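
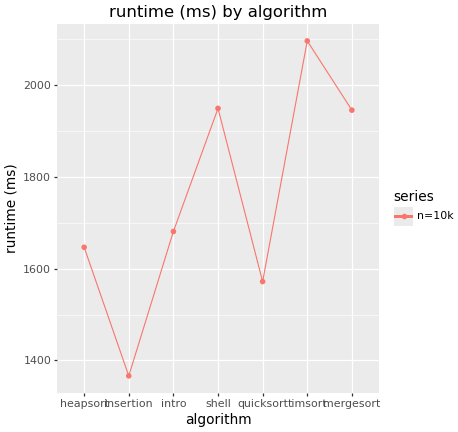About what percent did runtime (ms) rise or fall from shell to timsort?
shell ≈ 1900, timsort ≈ 2100; (2100 − 1900) / 1900 ≈ +10.5%.

≈ +10.5%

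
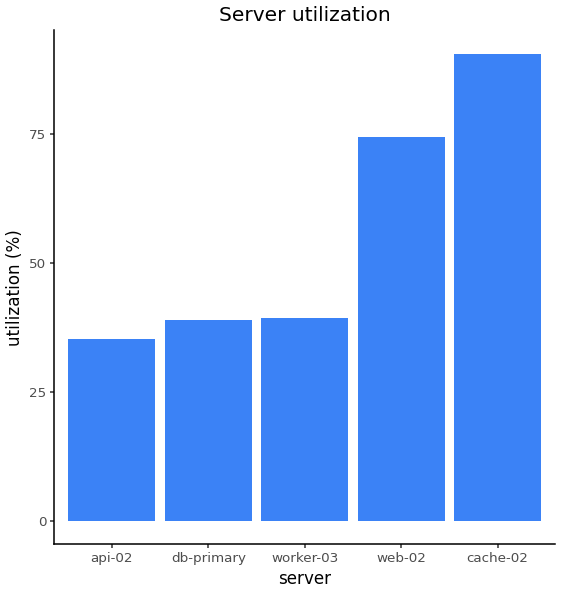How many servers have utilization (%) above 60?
2

Above 60: web-02, cache-02.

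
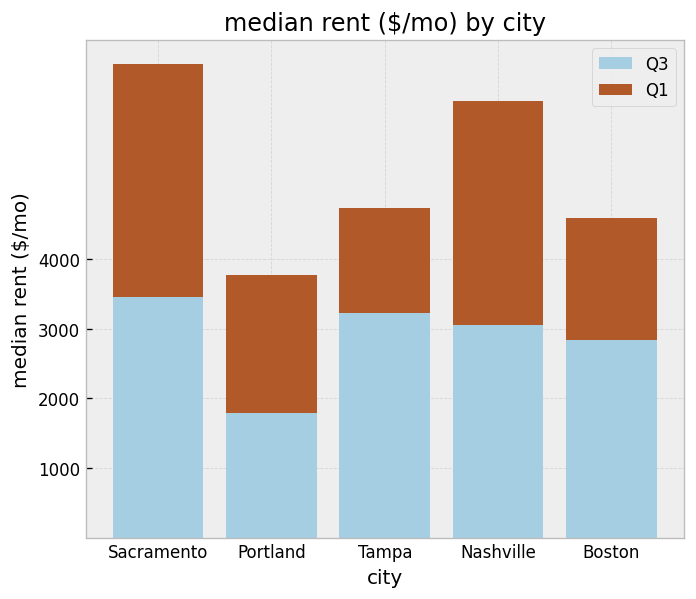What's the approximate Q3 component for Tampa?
Q3 top ≈ 3000, bottom ≈ 0; segment ≈ 3000.

≈ 3000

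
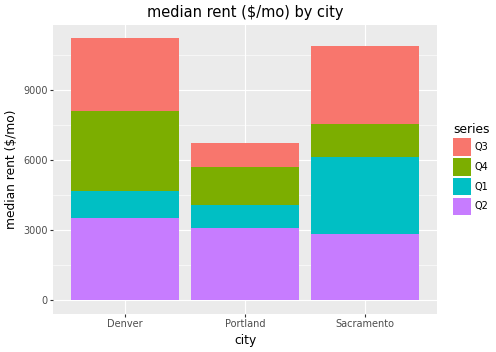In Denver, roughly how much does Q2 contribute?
Q2 top ≈ 4000, bottom ≈ 0; segment ≈ 4000.

≈ 4000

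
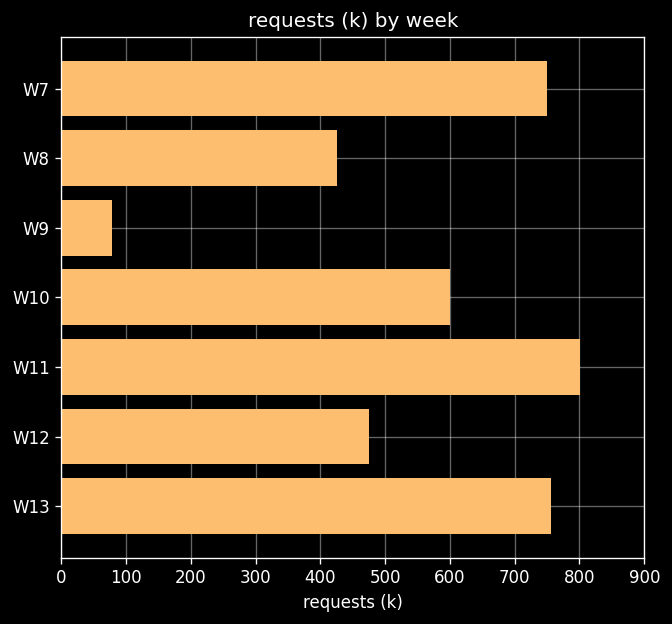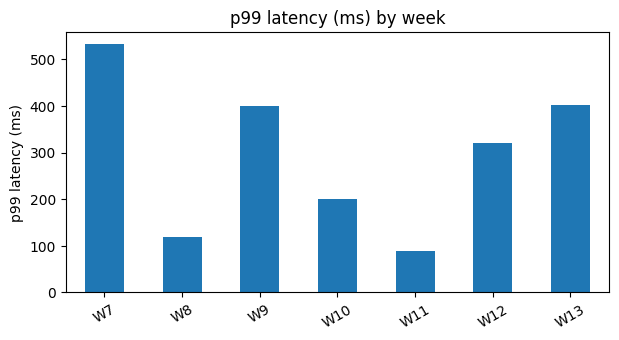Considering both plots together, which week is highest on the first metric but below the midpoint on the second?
W11

Chart 2 median p99 latency (ms) ≈ 300; below-median weeks: W8, W10, W11. Among those, W11 has the highest requests (k) (≈ 800).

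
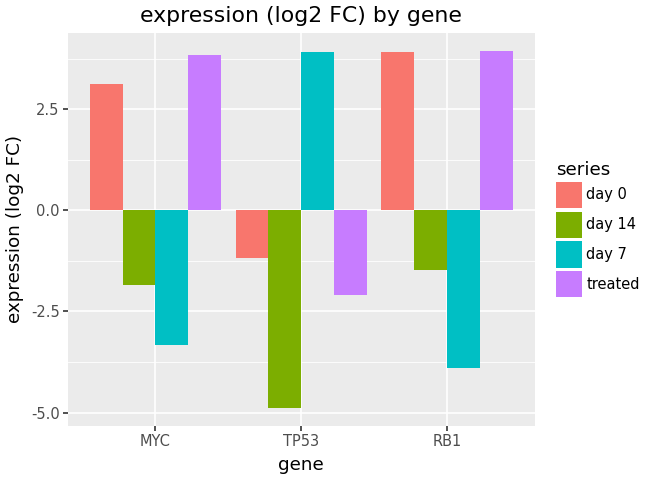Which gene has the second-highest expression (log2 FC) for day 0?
MYC

Top 3 for day 0: RB1 ≈ 4, MYC ≈ 3, TP53 ≈ -1.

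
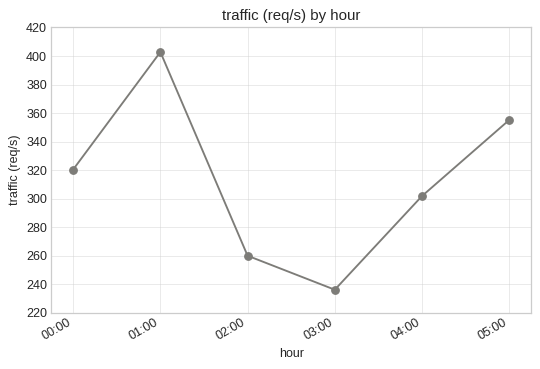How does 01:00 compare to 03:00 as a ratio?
≈ 1.67×

01:00 ≈ 400, 03:00 ≈ 240; 400/240 ≈ 1.67.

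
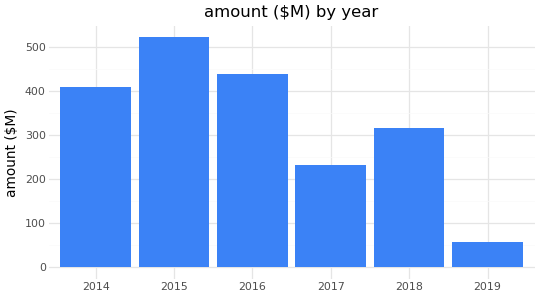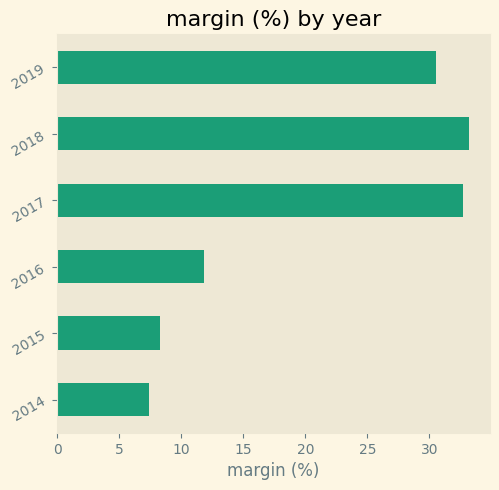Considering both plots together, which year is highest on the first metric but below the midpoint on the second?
Chart 2 median margin (%) ≈ 20; below-median years: 2014, 2015, 2016. Among those, 2015 has the highest amount ($M) (≈ 500).

2015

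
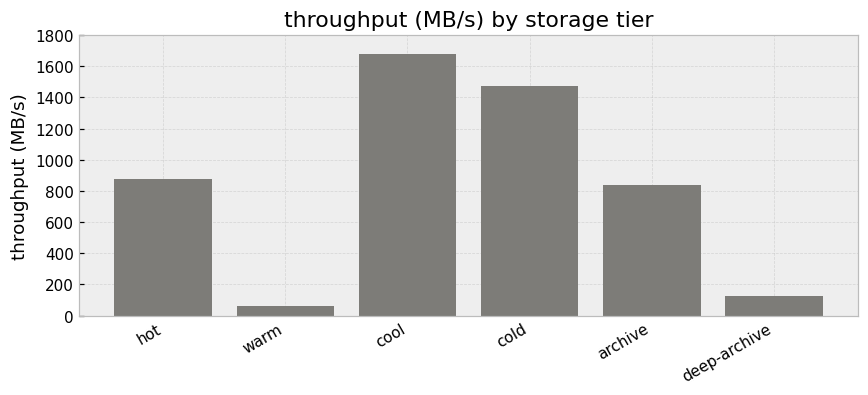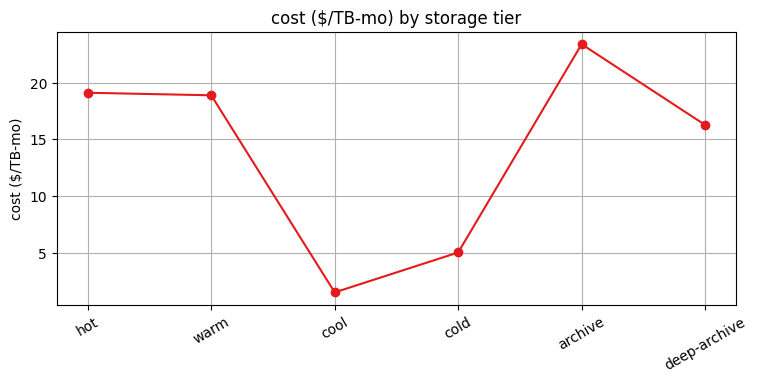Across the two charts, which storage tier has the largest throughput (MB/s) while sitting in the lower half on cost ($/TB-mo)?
Chart 2 median cost ($/TB-mo) ≈ 20; below-median storage tiers: cool, cold, deep-archive. Among those, cool has the highest throughput (MB/s) (≈ 1600).

cool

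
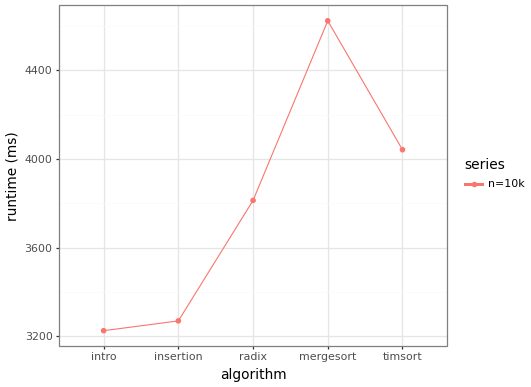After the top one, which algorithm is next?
timsort

Top 3: mergesort ≈ 4600, timsort ≈ 4000, radix ≈ 3800.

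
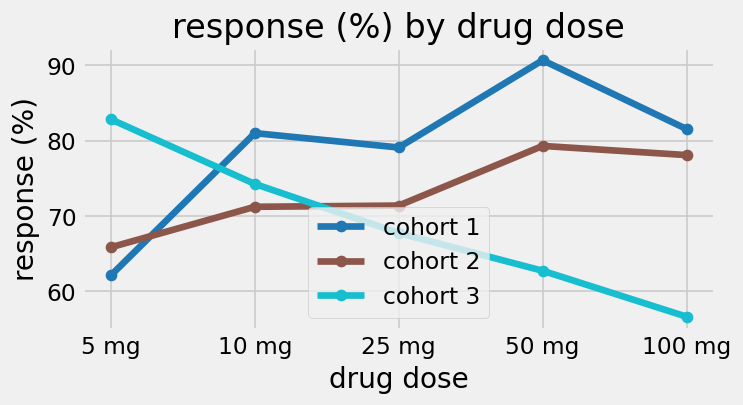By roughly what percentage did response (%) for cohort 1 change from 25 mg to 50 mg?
≈ +12.5%

25 mg ≈ 80, 50 mg ≈ 90; (90 − 80) / 80 ≈ +12.5%.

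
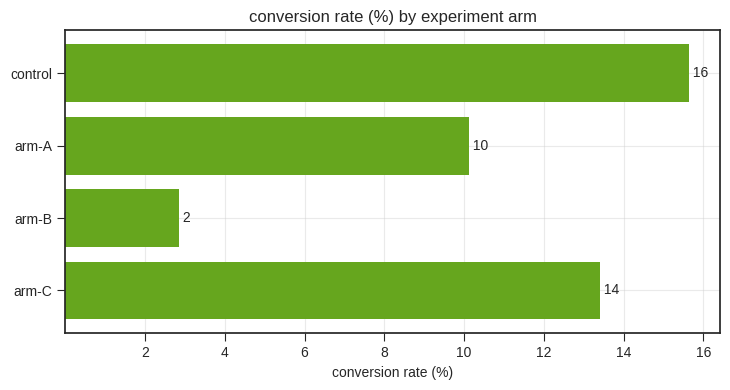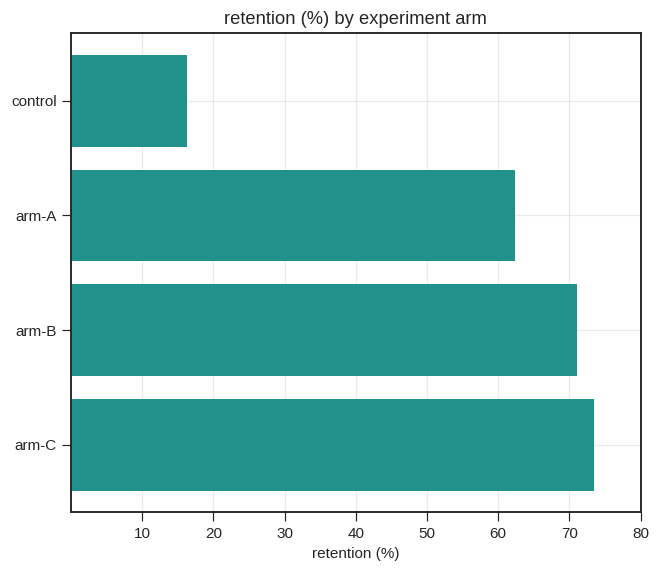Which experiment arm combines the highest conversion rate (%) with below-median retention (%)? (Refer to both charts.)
control

Chart 2 median retention (%) ≈ 70; below-median experiment arms: control, arm-A. Among those, control has the highest conversion rate (%) (≈ 16).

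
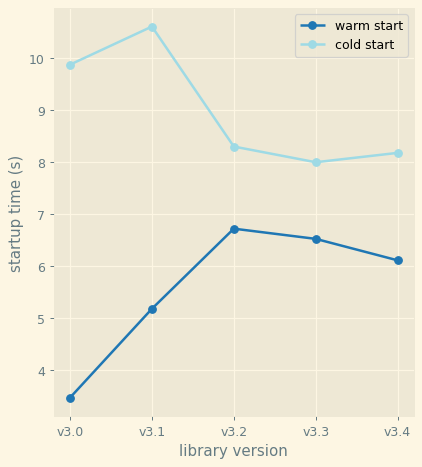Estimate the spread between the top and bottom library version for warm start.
≈ 4

Max v3.2 ≈ 7, min v3.0 ≈ 3; range ≈ 4.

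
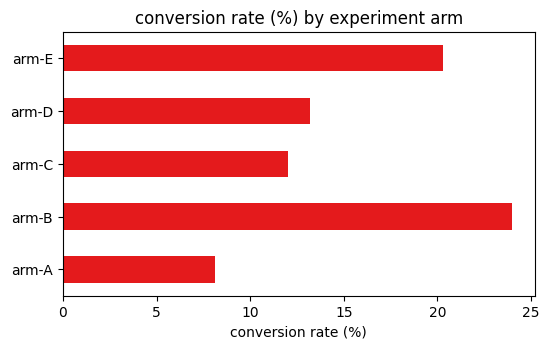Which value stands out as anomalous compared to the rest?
arm-B

arm-B ≈ 24; the rest sit between ≈ 8 and ≈ 20.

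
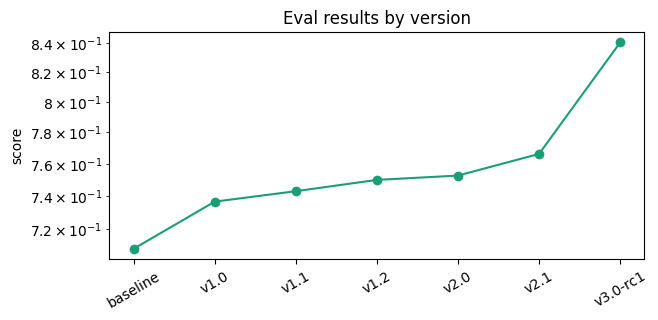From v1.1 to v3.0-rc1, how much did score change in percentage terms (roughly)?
≈ +13.5%

v1.1 ≈ 0.74, v3.0-rc1 ≈ 0.84; (0.84 − 0.74) / 0.74 ≈ +13.5%.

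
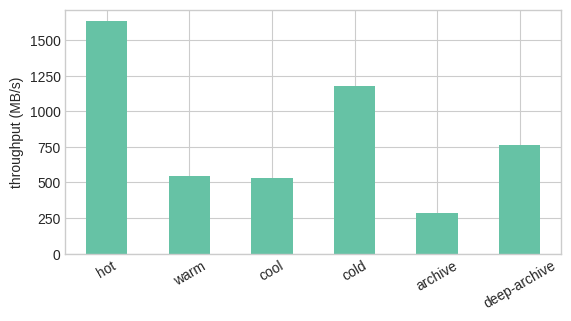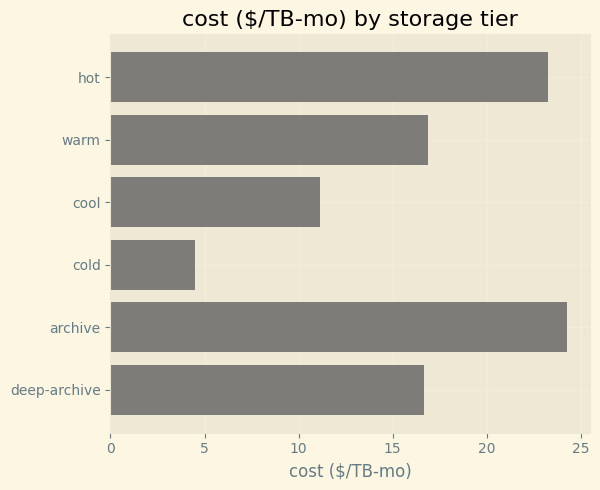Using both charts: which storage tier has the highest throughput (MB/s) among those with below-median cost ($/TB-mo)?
Chart 2 median cost ($/TB-mo) ≈ 15; below-median storage tiers: cool, cold, deep-archive. Among those, cold has the highest throughput (MB/s) (≈ 1200).

cold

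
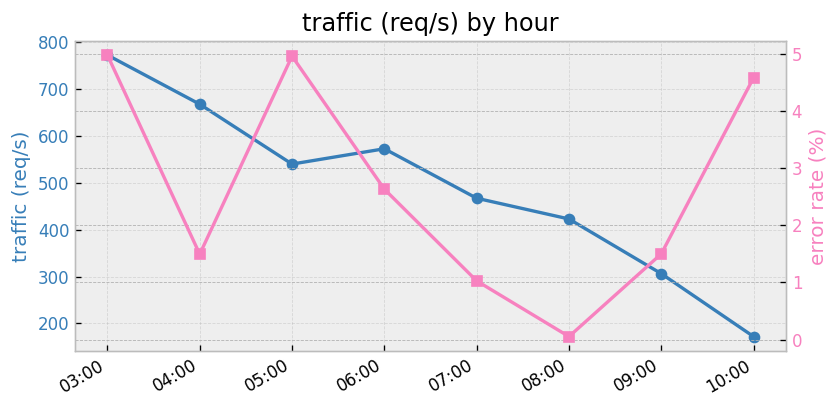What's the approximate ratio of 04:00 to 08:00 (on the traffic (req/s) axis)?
≈ 1.62×

04:00 ≈ 650, 08:00 ≈ 400; 650/400 ≈ 1.62.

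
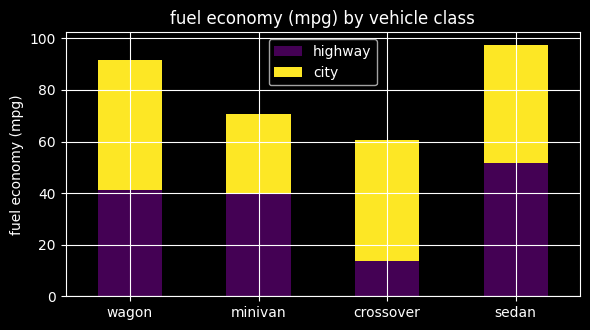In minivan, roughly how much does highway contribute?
≈ 40

highway top ≈ 40, bottom ≈ 0; segment ≈ 40.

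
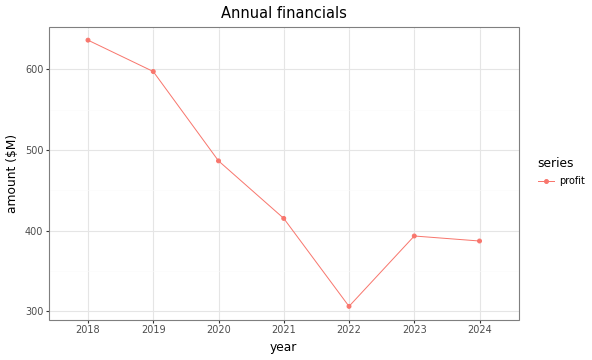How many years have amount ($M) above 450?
3

Above 450: 2018, 2019, 2020.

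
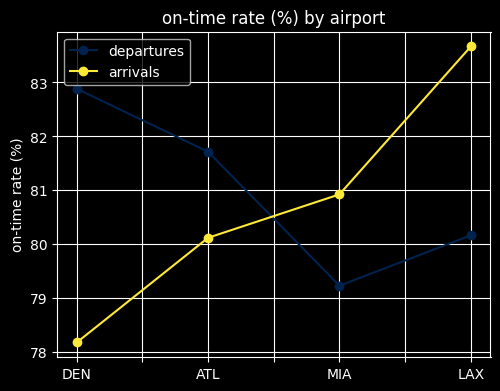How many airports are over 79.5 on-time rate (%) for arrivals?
3

Above 79.5: ATL, MIA, LAX.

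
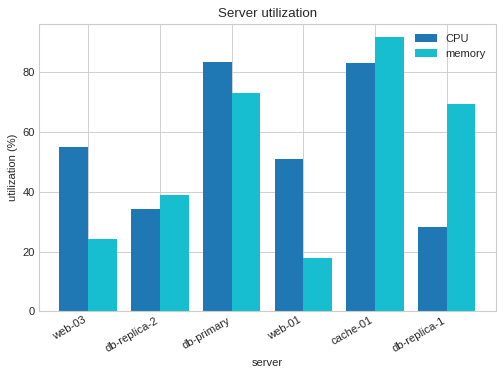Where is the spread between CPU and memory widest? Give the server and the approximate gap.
db-replica-1, ≈ 40 %

db-replica-1: CPU ≈ 30, memory ≈ 70 → gap ≈ 40. Next-largest (web-01) is only ≈ 30.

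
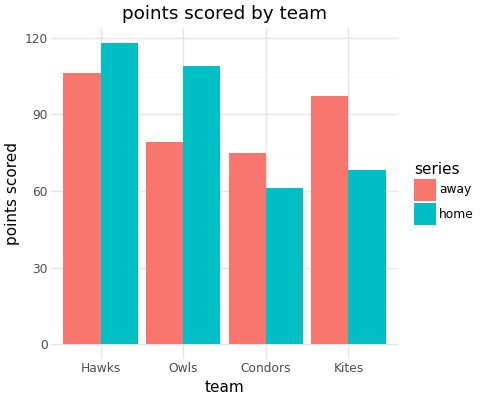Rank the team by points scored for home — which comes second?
Top 3 for home: Hawks ≈ 120, Owls ≈ 110, Kites ≈ 70.

Owls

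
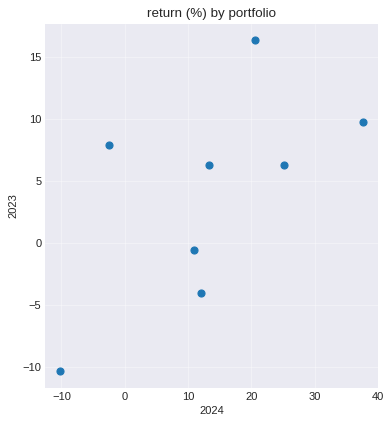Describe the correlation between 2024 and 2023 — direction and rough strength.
Points are positively correlated; moderate (|r| ≈ 0.6).

positive, moderate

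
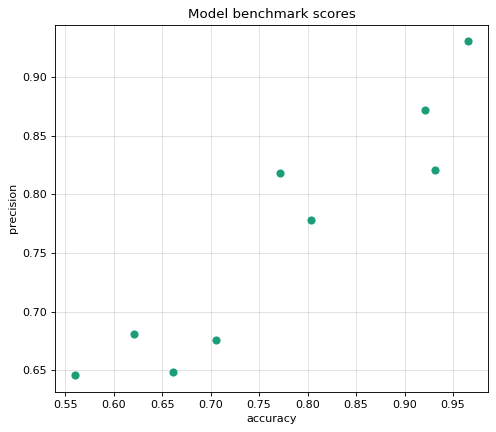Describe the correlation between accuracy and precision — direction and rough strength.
Points are positively correlated; strong (|r| ≈ 0.9).

positive, strong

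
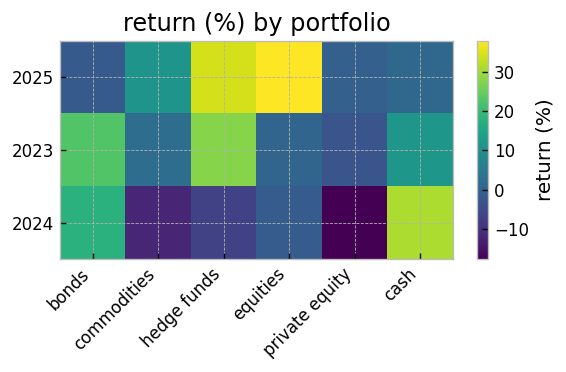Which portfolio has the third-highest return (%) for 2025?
commodities

Top 4 for 2025: equities ≈ 40, hedge funds ≈ 35, commodities ≈ 10, cash ≈ 0.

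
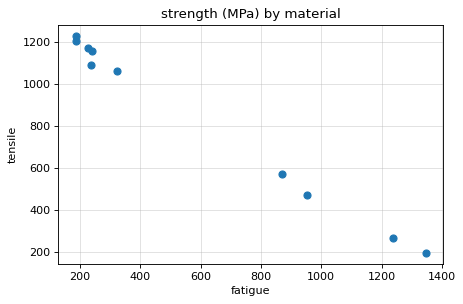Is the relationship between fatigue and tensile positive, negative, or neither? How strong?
negative, strong

Points are negatively correlated; strong (|r| ≈ 1.0).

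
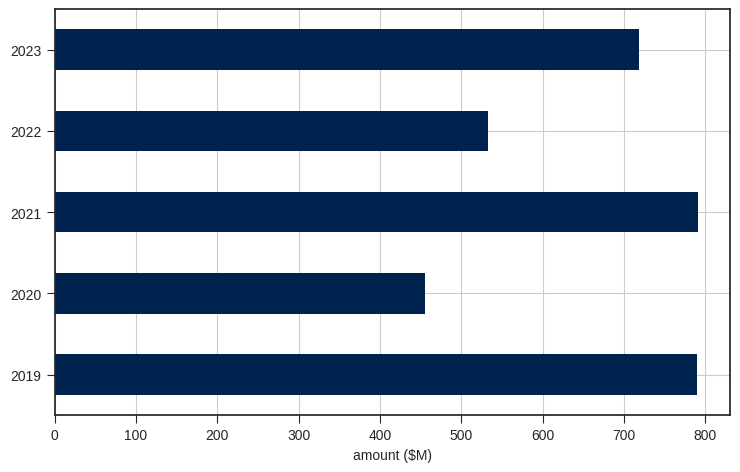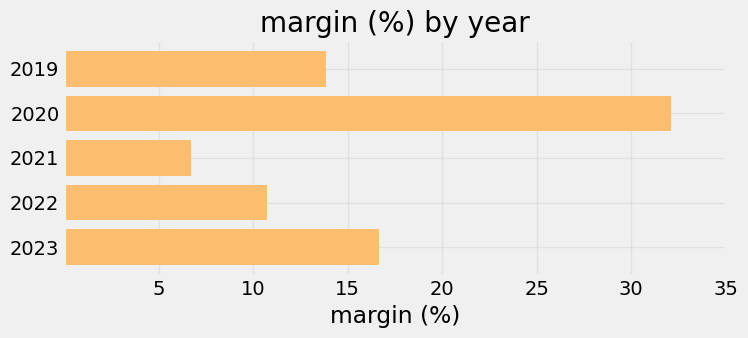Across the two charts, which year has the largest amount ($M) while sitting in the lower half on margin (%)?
Chart 2 median margin (%) ≈ 15; below-median years: 2021, 2022. Among those, 2021 has the highest amount ($M) (≈ 800).

2021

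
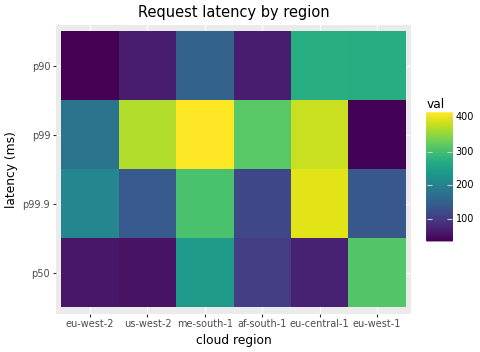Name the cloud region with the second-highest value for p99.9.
me-south-1

Top 3 for p99.9: eu-central-1 ≈ 400, me-south-1 ≈ 300, eu-west-2 ≈ 200.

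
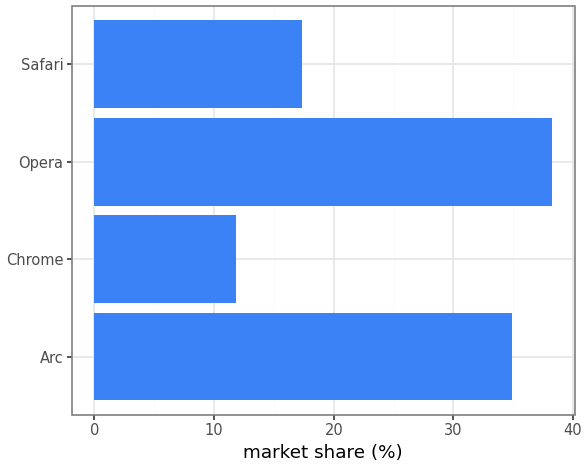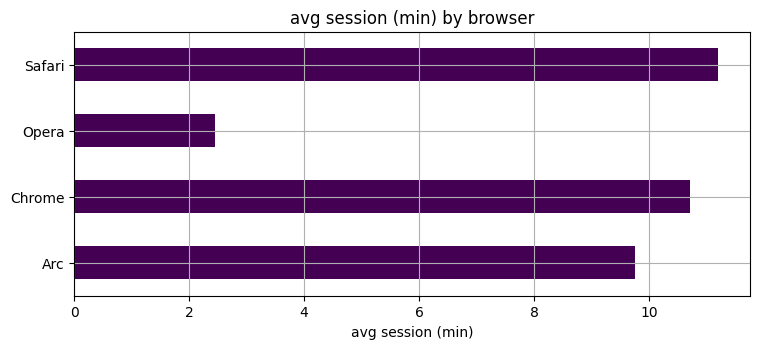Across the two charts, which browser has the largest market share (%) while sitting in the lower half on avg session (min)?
Chart 2 median avg session (min) ≈ 10; below-median browsers: Arc, Opera. Among those, Opera has the highest market share (%) (≈ 40).

Opera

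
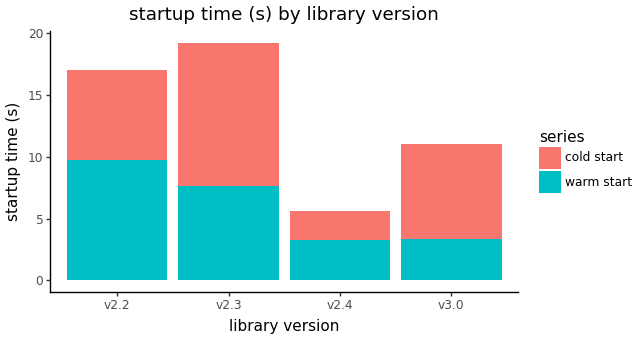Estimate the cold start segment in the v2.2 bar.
cold start top ≈ 18, bottom ≈ 10; segment ≈ 8.

≈ 8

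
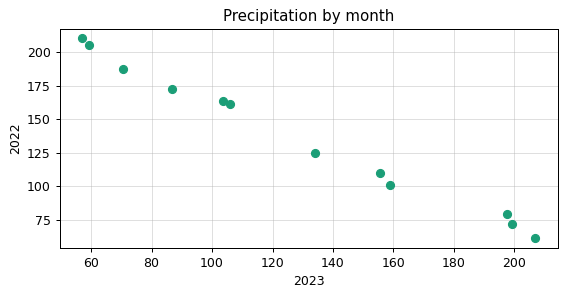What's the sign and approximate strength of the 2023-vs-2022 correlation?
Points are negatively correlated; strong (|r| ≈ 1.0).

negative, strong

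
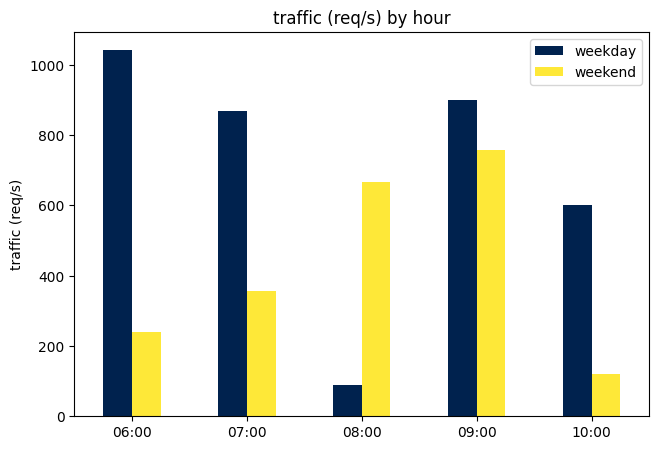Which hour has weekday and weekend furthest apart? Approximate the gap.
06:00, ≈ 800 req/s

06:00: weekday ≈ 1000, weekend ≈ 200 → gap ≈ 800. Next-largest (08:00) is only ≈ 600.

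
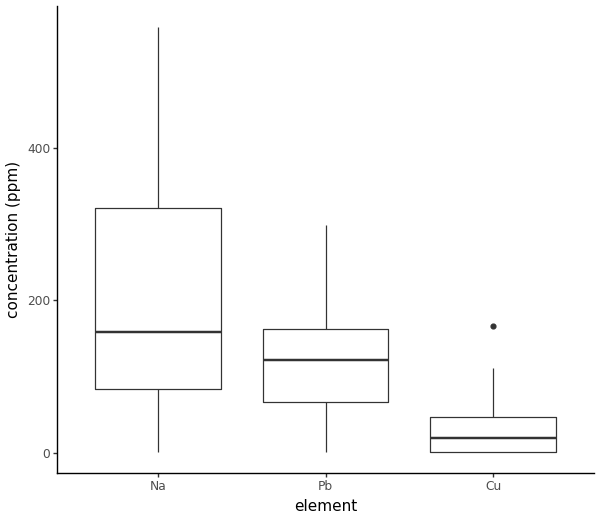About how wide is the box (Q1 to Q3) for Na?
≈ 240

Q3 ≈ 320, Q1 ≈ 80; IQR ≈ 240.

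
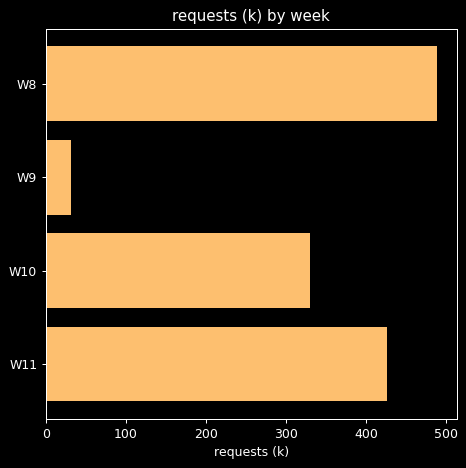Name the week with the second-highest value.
W11

Top 3: W8 ≈ 500, W11 ≈ 450, W10 ≈ 350.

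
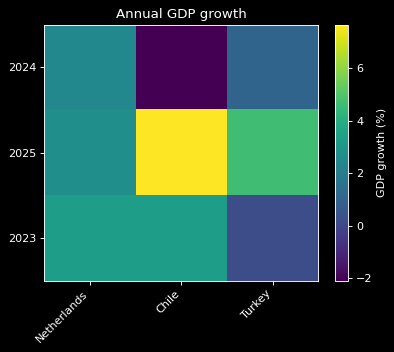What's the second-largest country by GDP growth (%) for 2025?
Turkey

Top 3 for 2025: Chile ≈ 8, Turkey ≈ 5, Netherlands ≈ 3.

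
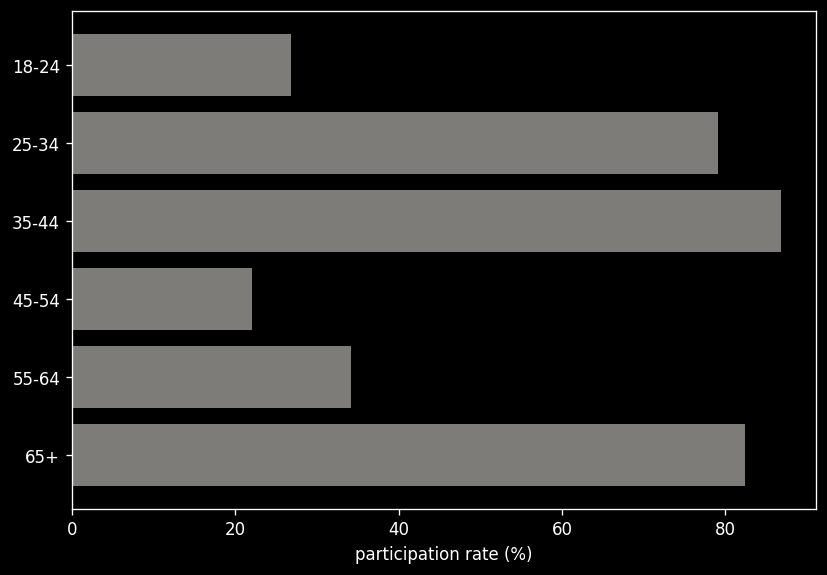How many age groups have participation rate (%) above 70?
Above 70: 25-34, 35-44, 65+.

3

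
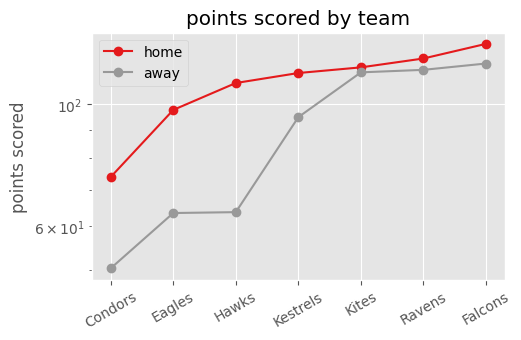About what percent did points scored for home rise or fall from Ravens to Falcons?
Ravens ≈ 120, Falcons ≈ 130; (130 − 120) / 120 ≈ +8.3%.

≈ +8.3%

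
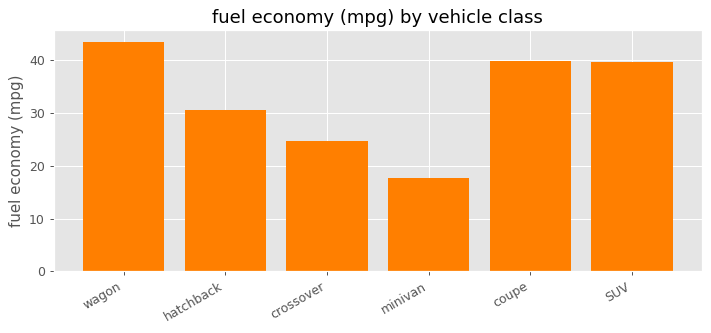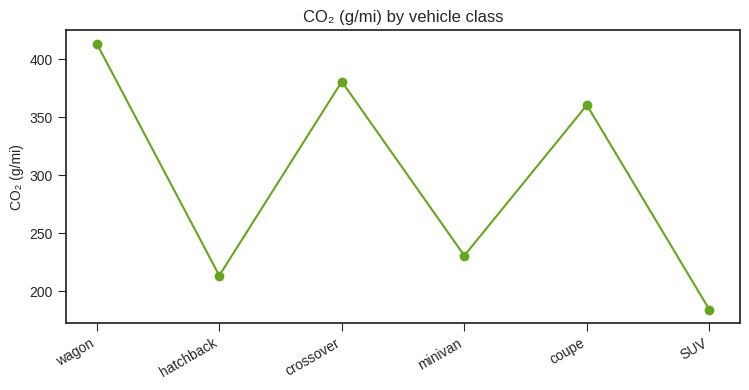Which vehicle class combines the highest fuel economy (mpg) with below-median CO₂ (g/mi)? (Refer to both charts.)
SUV

Chart 2 median CO₂ (g/mi) ≈ 300; below-median vehicle classes: hatchback, minivan, SUV. Among those, SUV has the highest fuel economy (mpg) (≈ 40).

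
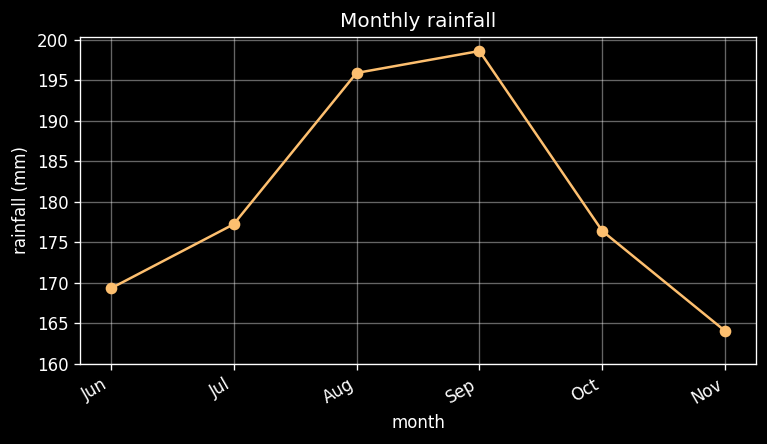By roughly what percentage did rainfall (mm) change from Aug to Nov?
≈ -15.4%

Aug ≈ 195, Nov ≈ 165; (165 − 195) / 195 ≈ -15.4%.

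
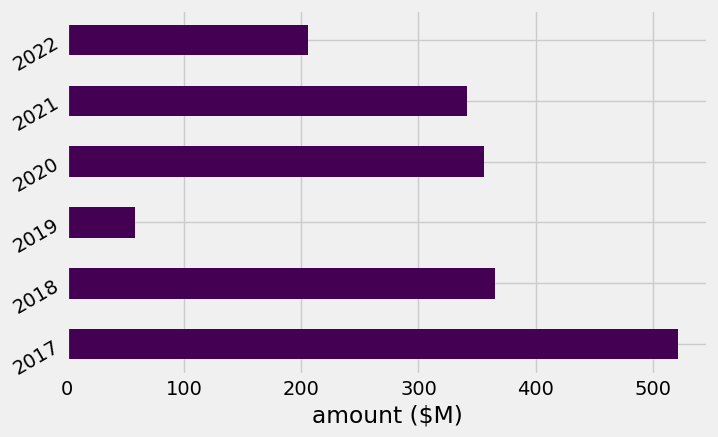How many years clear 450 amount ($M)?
1

Above 450: 2017.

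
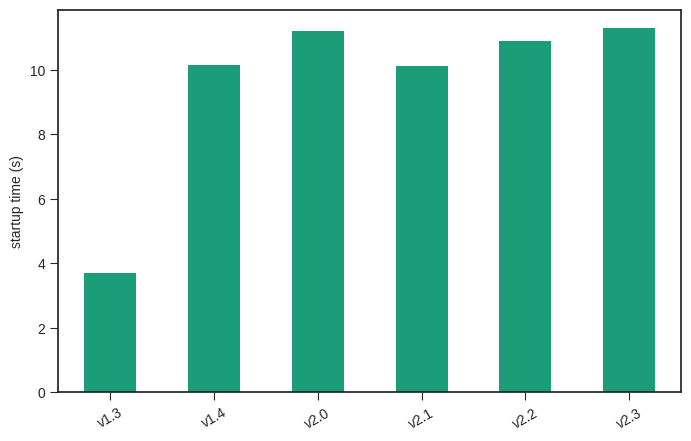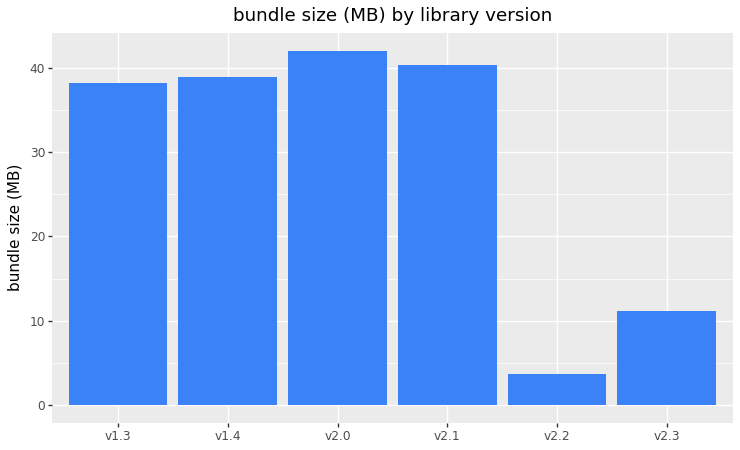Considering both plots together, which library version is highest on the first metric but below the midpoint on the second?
Chart 2 median bundle size (MB) ≈ 40; below-median library versions: v1.3, v2.2, v2.3. Among those, v2.3 has the highest startup time (s) (≈ 12).

v2.3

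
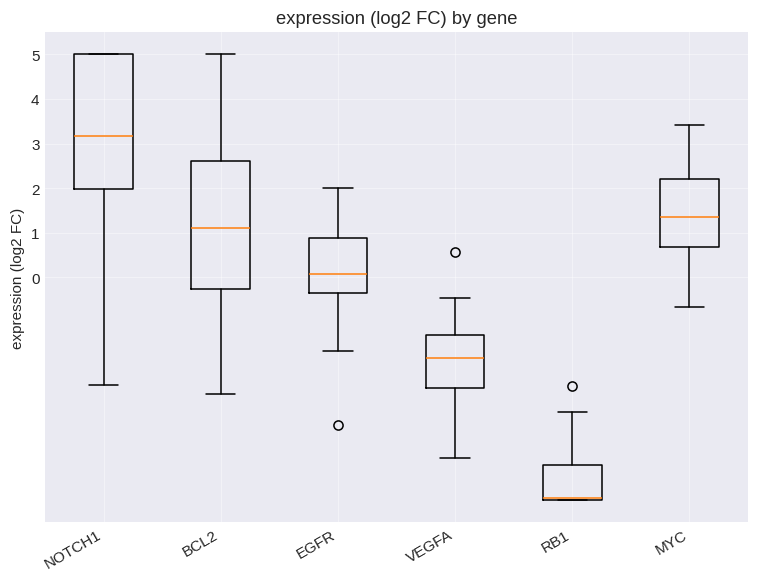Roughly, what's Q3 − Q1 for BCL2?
Q3 ≈ 3, Q1 ≈ 0; IQR ≈ 3.

≈ 3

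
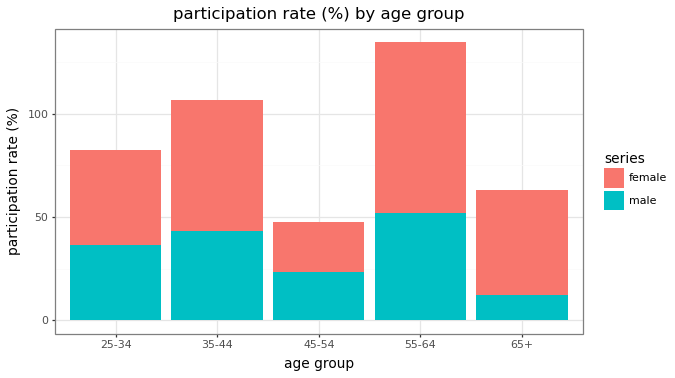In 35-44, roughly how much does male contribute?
male top ≈ 40, bottom ≈ 0; segment ≈ 40.

≈ 40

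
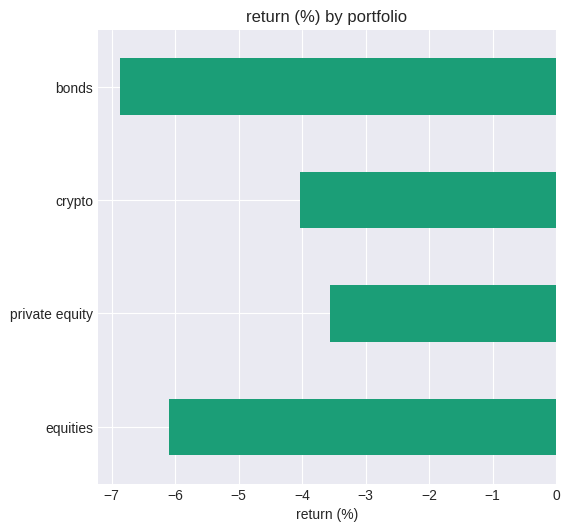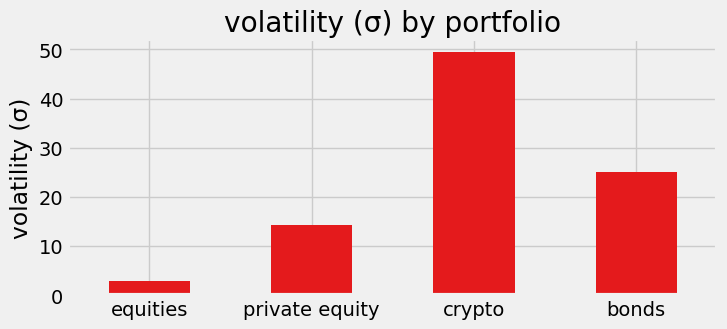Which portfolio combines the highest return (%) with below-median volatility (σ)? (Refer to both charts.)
private equity

Chart 2 median volatility (σ) ≈ 20; below-median portfolios: equities, private equity. Among those, private equity has the highest return (%) (≈ -4).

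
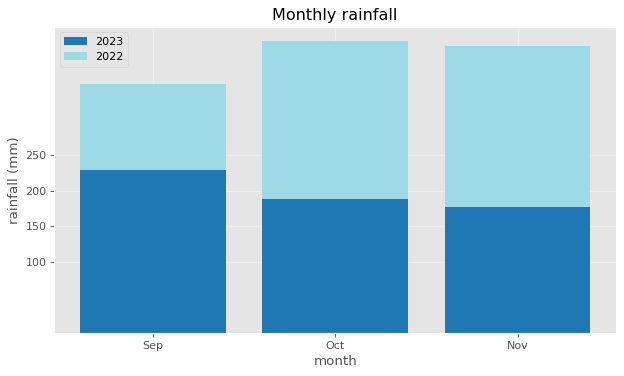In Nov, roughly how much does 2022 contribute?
2022 top ≈ 400, bottom ≈ 200; segment ≈ 200.

≈ 200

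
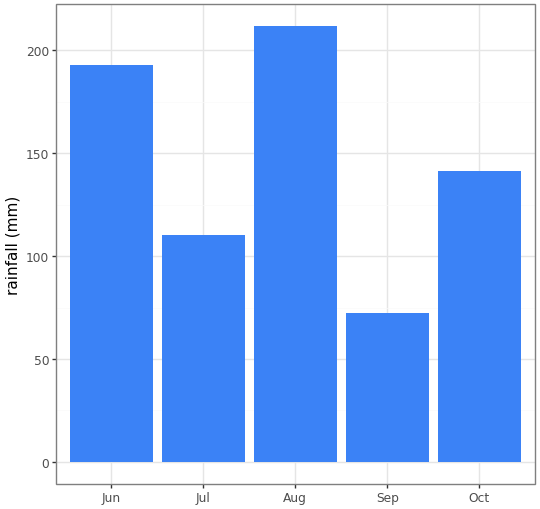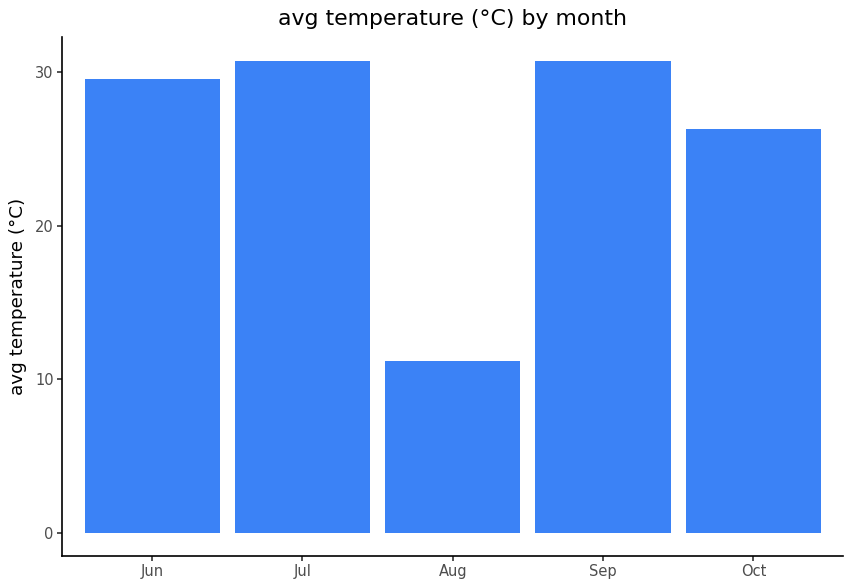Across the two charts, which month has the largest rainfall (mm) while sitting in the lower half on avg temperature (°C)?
Aug

Chart 2 median avg temperature (°C) ≈ 30; below-median months: Aug, Oct. Among those, Aug has the highest rainfall (mm) (≈ 220).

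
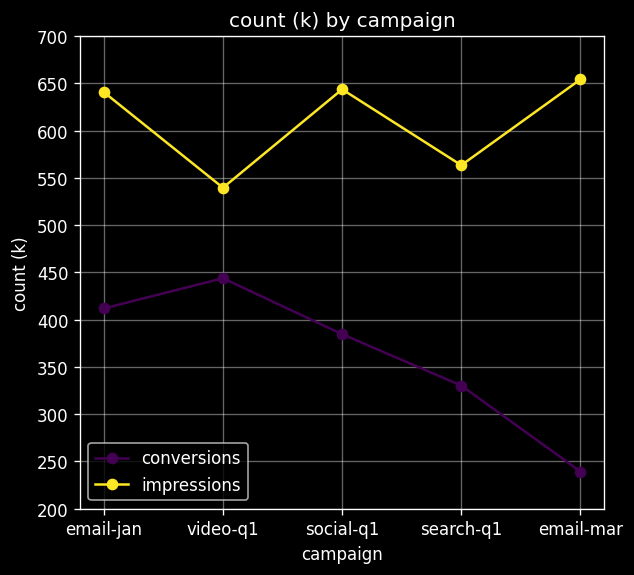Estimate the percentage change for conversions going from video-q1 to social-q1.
≈ -11.1%

video-q1 ≈ 450, social-q1 ≈ 400; (400 − 450) / 450 ≈ -11.1%.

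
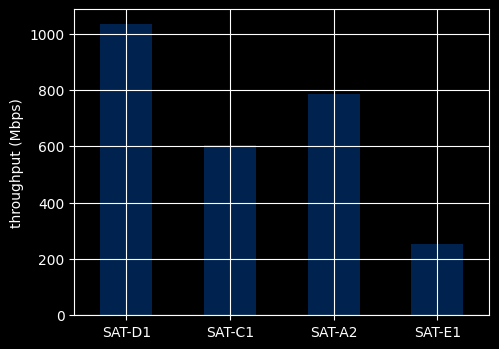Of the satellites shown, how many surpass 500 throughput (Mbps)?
Above 500: SAT-D1, SAT-C1, SAT-A2.

3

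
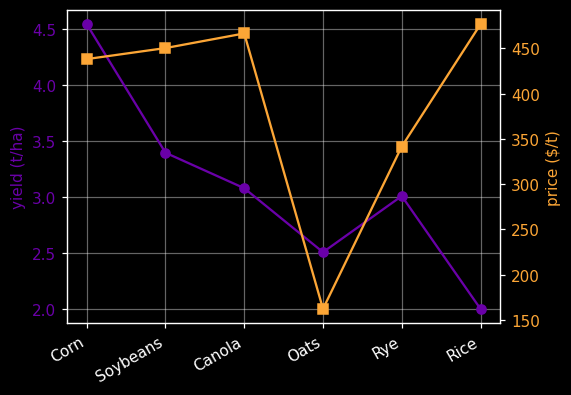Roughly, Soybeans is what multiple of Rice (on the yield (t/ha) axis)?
Soybeans ≈ 3.5, Rice ≈ 2.0; 3.5/2.0 ≈ 1.75.

≈ 1.75×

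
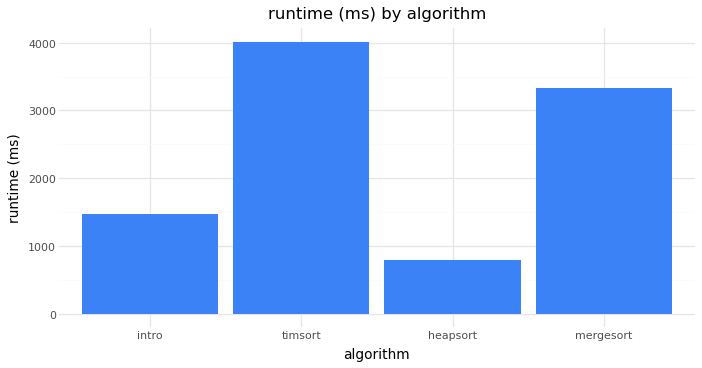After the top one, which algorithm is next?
mergesort

Top 3: timsort ≈ 4000, mergesort ≈ 3500, intro ≈ 1500.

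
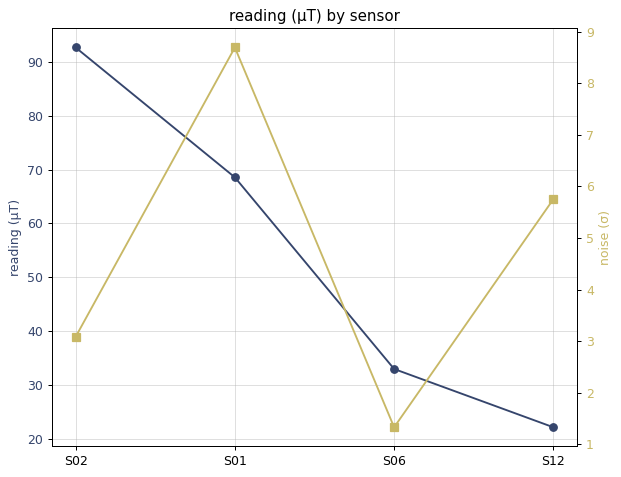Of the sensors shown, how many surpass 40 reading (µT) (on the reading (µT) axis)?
2

Above 40: S02, S01.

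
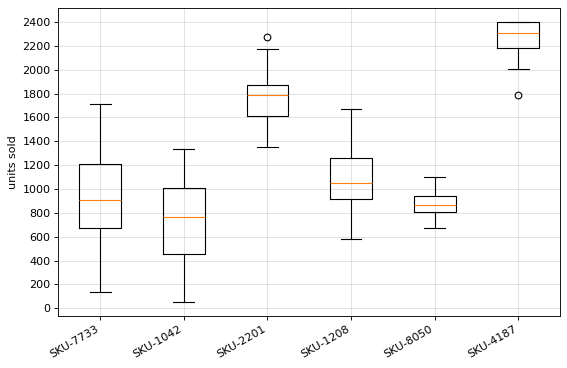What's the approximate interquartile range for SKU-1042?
Q3 ≈ 1000, Q1 ≈ 400; IQR ≈ 600.

≈ 600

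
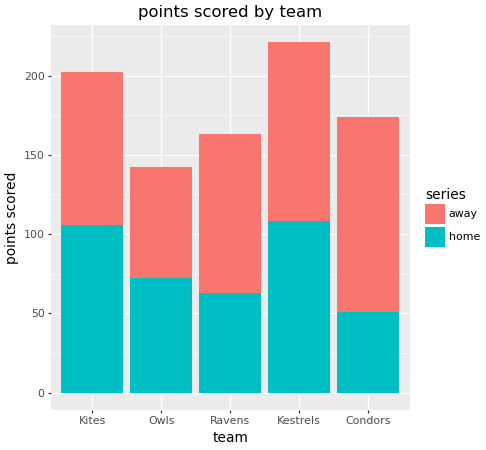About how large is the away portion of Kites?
≈ 100

away top ≈ 200, bottom ≈ 100; segment ≈ 100.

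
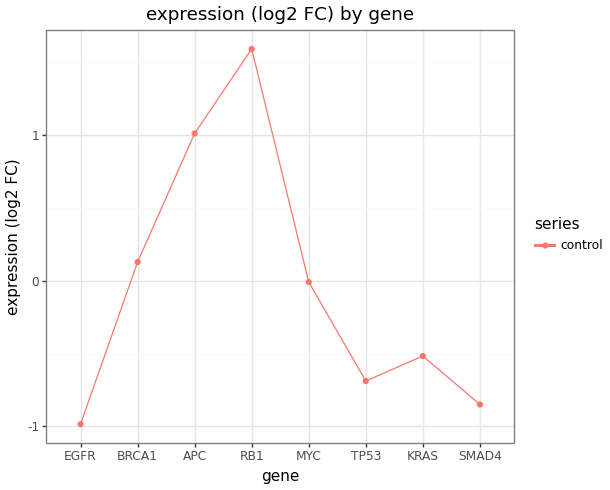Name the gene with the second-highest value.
APC

Top 3: RB1 ≈ 1.5, APC ≈ 1.0, BRCA1 ≈ 0.0.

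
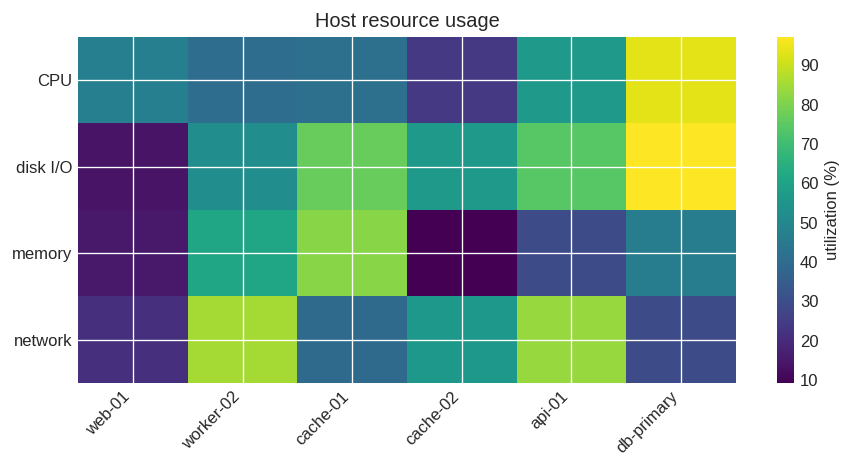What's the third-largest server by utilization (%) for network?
cache-02

Top 4 for network: worker-02 ≈ 90, api-01 ≈ 80, cache-02 ≈ 60, cache-01 ≈ 40.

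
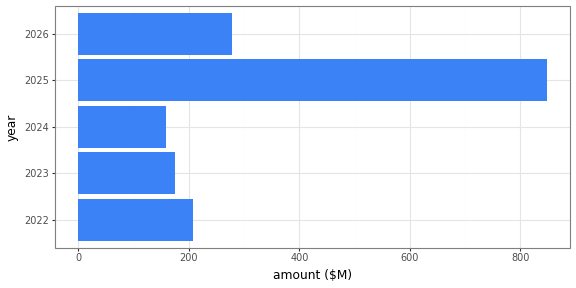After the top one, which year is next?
Top 3: 2025 ≈ 800, 2026 ≈ 300, 2022 ≈ 200.

2026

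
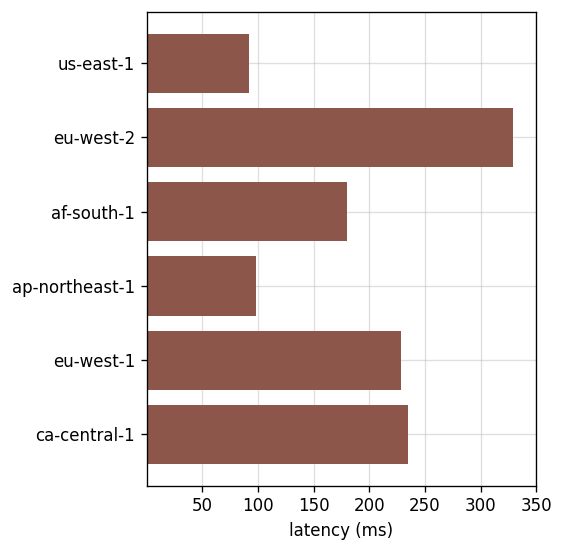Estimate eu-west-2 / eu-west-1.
≈ 1.4×

eu-west-2 ≈ 350, eu-west-1 ≈ 250; 350/250 ≈ 1.4.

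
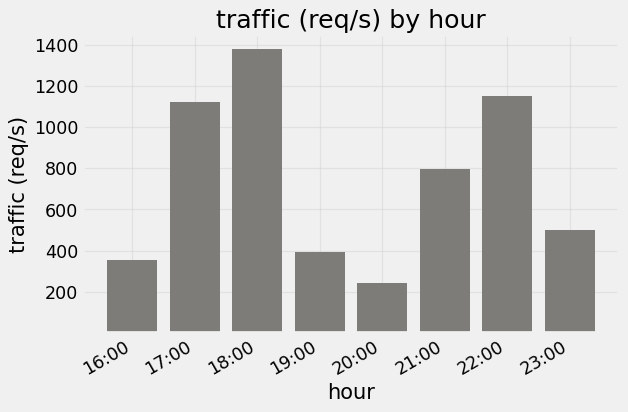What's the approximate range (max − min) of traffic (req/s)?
≈ 1200

Max 18:00 ≈ 1400, min 20:00 ≈ 200; range ≈ 1200.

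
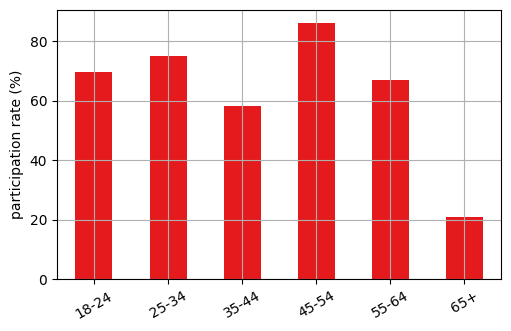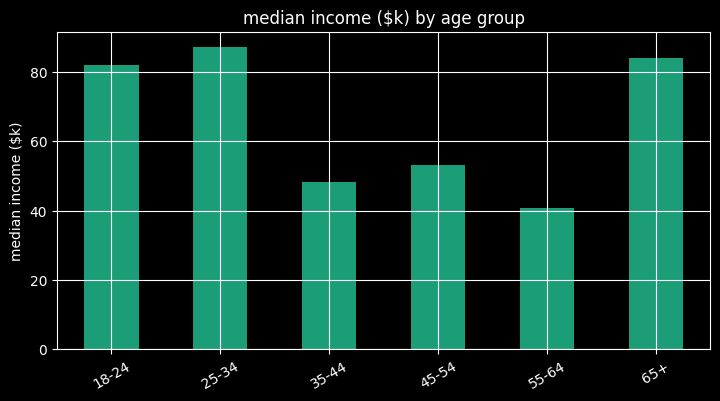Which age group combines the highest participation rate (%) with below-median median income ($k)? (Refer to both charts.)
Chart 2 median median income ($k) ≈ 70; below-median age groups: 35-44, 45-54, 55-64. Among those, 45-54 has the highest participation rate (%) (≈ 90).

45-54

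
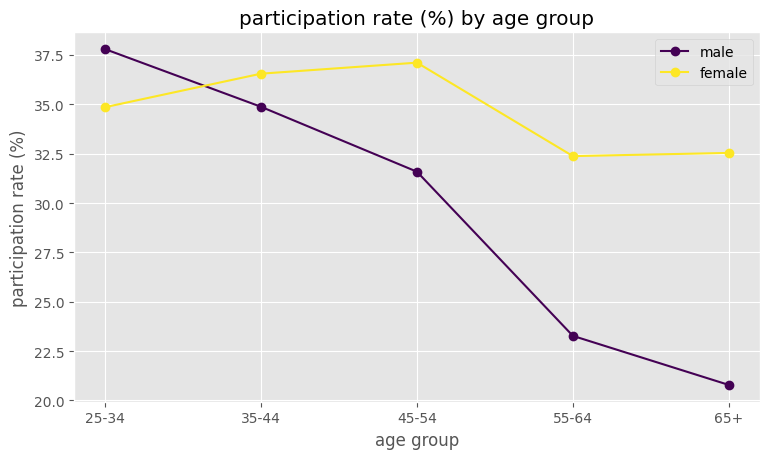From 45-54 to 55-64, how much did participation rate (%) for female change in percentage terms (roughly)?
45-54 ≈ 38, 55-64 ≈ 32; (32 − 38) / 38 ≈ -15.8%.

≈ -15.8%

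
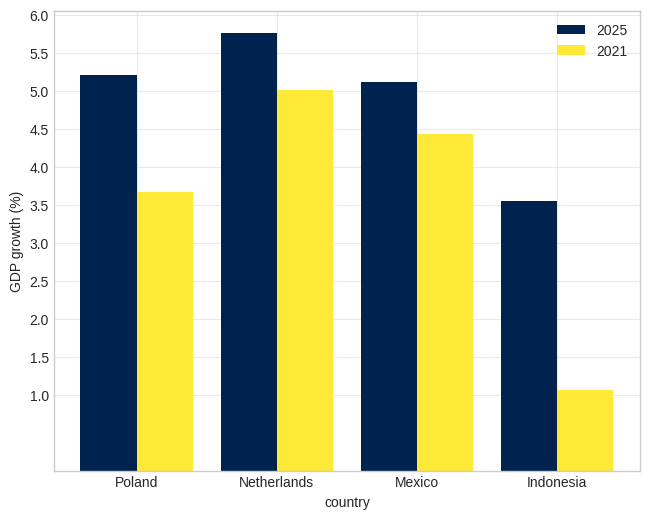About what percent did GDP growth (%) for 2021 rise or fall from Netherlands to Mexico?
Netherlands ≈ 5.0, Mexico ≈ 4.5; (4.5 − 5.0) / 5.0 ≈ -10%.

≈ -10%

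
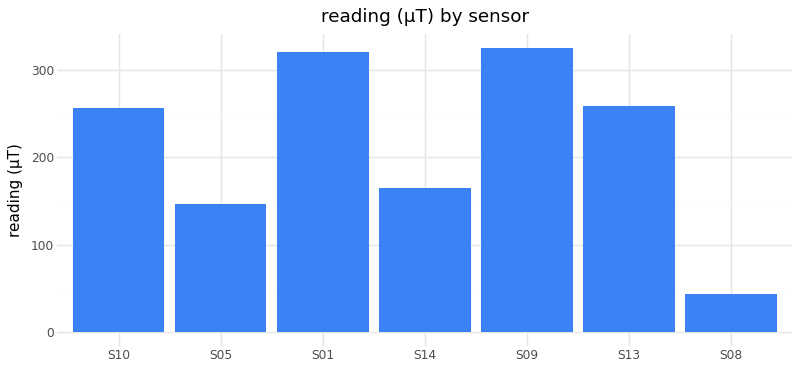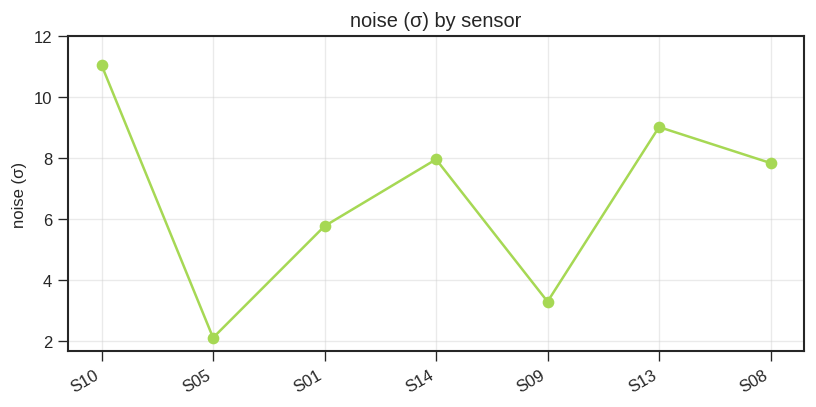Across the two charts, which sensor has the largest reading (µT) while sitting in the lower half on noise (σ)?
S09

Chart 2 median noise (σ) ≈ 8; below-median sensors: S05, S01, S09. Among those, S09 has the highest reading (µT) (≈ 350).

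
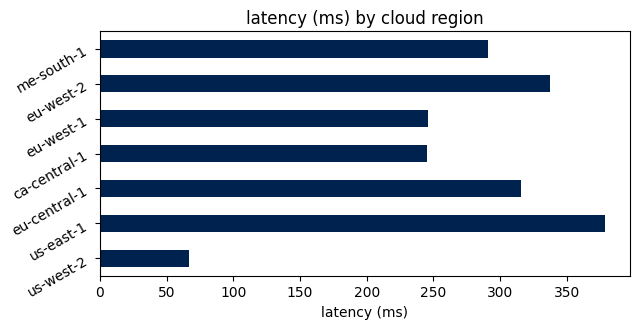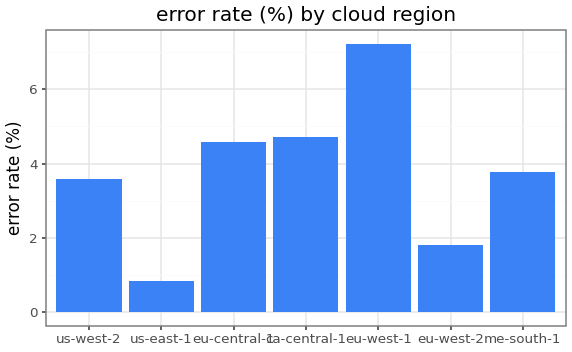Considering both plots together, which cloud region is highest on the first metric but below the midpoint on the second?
us-east-1

Chart 2 median error rate (%) ≈ 4; below-median cloud regions: us-west-2, us-east-1, eu-west-2. Among those, us-east-1 has the highest latency (ms) (≈ 400).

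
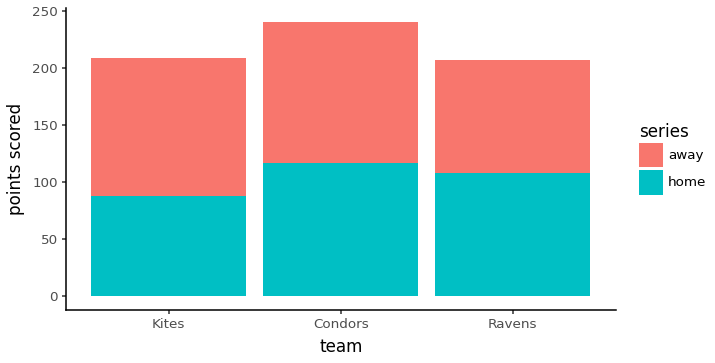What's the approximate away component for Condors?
away top ≈ 250, bottom ≈ 125; segment ≈ 125.

≈ 125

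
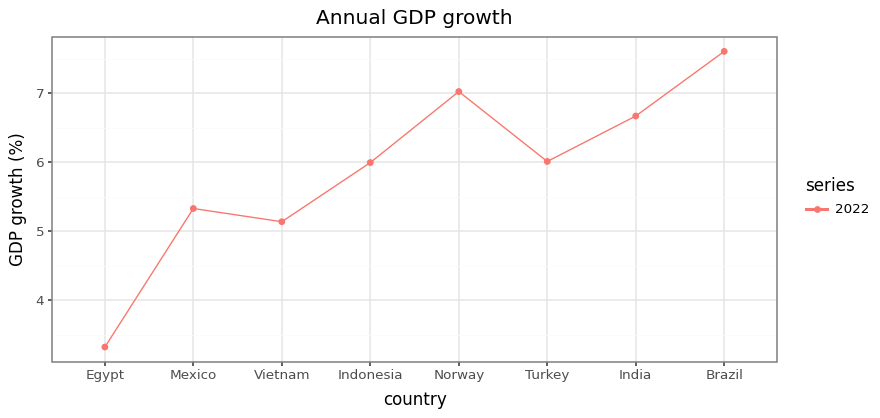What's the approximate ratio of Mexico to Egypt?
≈ 1.57×

Mexico ≈ 5.5, Egypt ≈ 3.5; 5.5/3.5 ≈ 1.57.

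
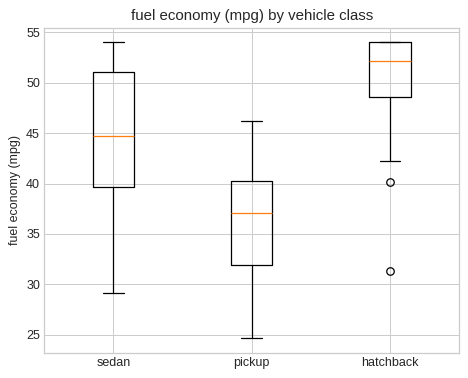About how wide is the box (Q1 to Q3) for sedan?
≈ 12

Q3 ≈ 52, Q1 ≈ 40; IQR ≈ 12.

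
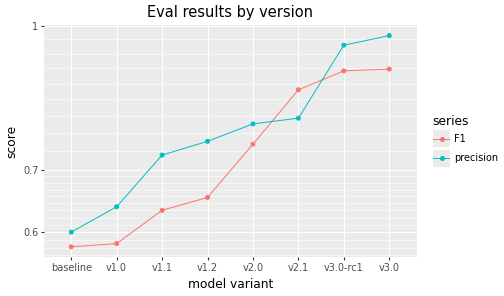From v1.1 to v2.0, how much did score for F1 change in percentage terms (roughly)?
v1.1 ≈ 0.65, v2.0 ≈ 0.75; (0.75 − 0.65) / 0.65 ≈ +15.4%.

≈ +15.4%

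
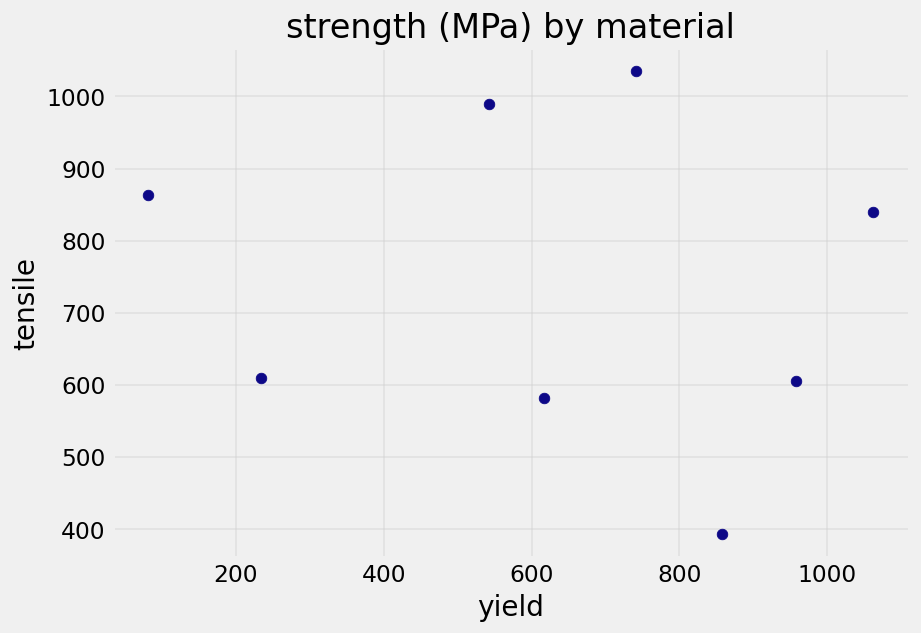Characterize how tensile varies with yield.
no clear correlation

Points are roughly uncorrelated; weak (|r| ≈ 0.2).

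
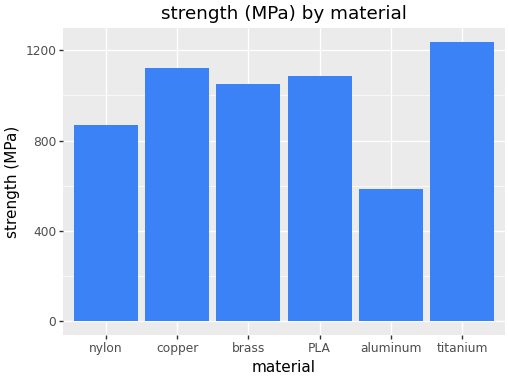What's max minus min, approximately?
Max titanium ≈ 1200, min aluminum ≈ 600; range ≈ 600.

≈ 600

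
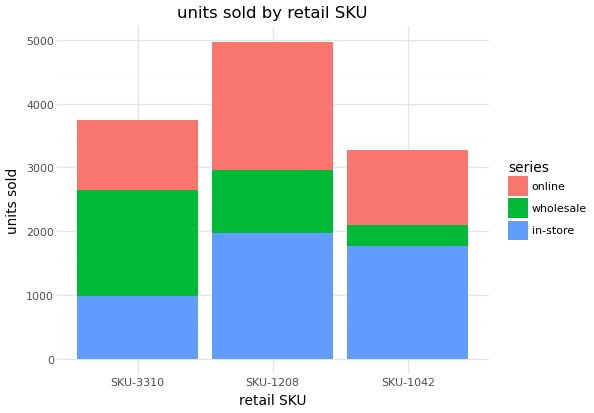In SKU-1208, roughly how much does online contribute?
≈ 2000

online top ≈ 5000, bottom ≈ 3000; segment ≈ 2000.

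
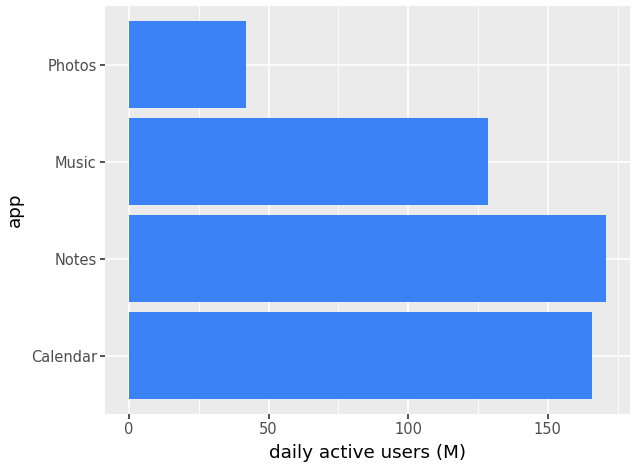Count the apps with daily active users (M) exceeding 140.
2

Above 140: Calendar, Notes.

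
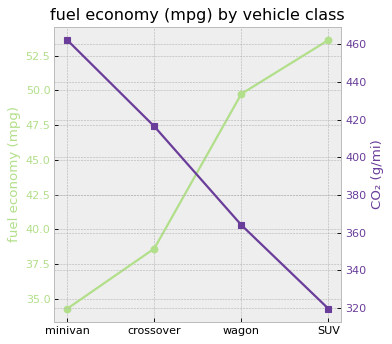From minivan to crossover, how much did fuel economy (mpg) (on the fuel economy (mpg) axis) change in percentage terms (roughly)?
minivan ≈ 34, crossover ≈ 38; (38 − 34) / 34 ≈ +11.8%.

≈ +11.8%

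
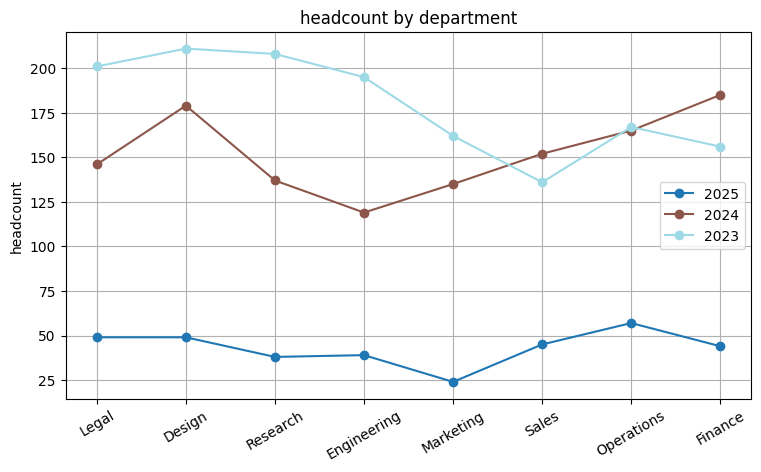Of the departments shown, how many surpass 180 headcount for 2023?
Above 180: Legal, Design, Research, Engineering.

4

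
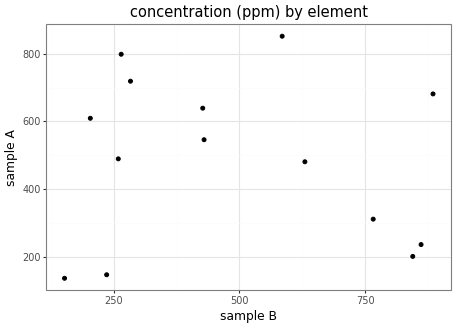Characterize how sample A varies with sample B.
Points are roughly uncorrelated; weak (|r| ≈ 0.1).

no clear correlation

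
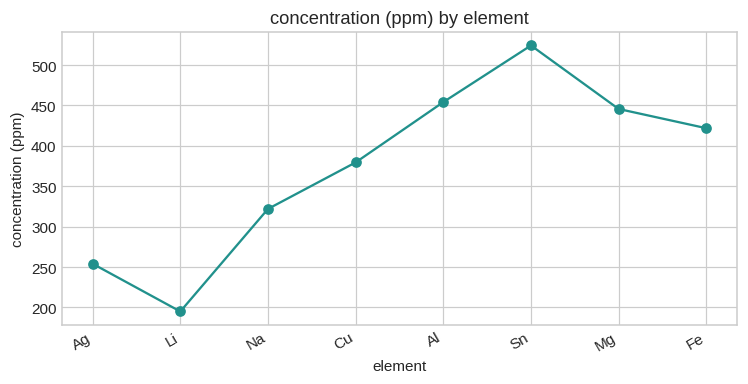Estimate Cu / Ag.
Cu ≈ 400, Ag ≈ 250; 400/250 ≈ 1.6.

≈ 1.6×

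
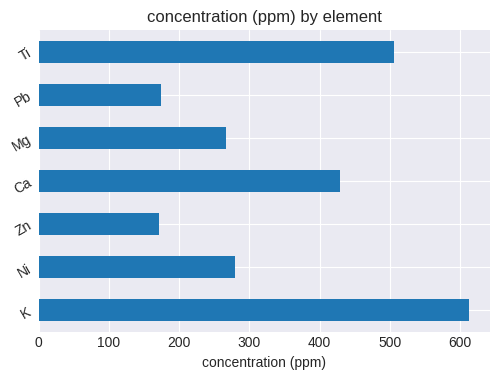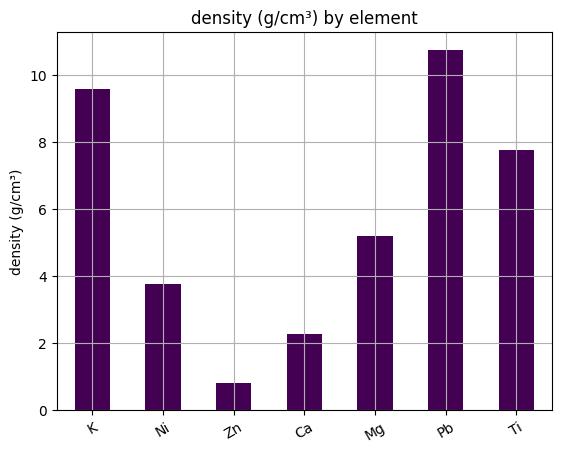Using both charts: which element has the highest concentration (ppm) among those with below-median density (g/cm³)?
Chart 2 median density (g/cm³) ≈ 5; below-median elements: Ni, Zn, Ca. Among those, Ca has the highest concentration (ppm) (≈ 400).

Ca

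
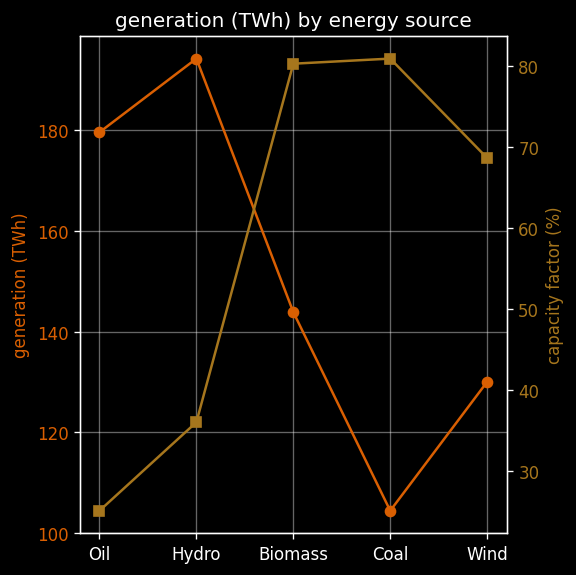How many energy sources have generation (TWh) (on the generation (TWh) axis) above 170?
Above 170: Oil, Hydro.

2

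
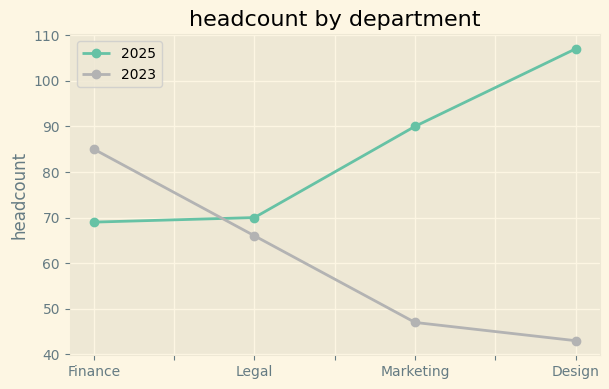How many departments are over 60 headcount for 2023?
Above 60: Finance, Legal.

2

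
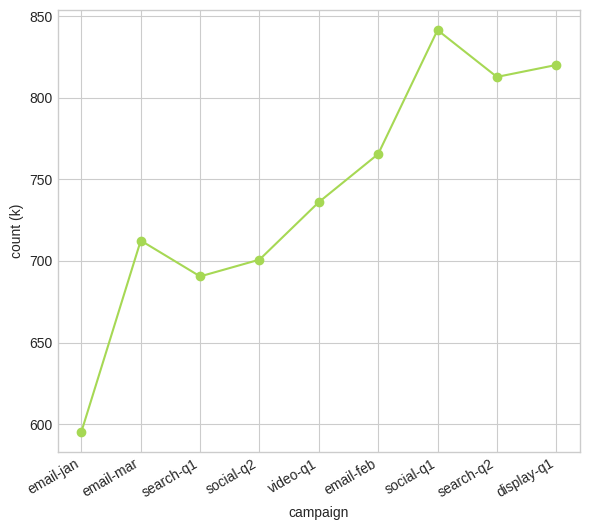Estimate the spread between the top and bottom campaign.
Max social-q1 ≈ 850, min email-jan ≈ 600; range ≈ 250.

≈ 250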